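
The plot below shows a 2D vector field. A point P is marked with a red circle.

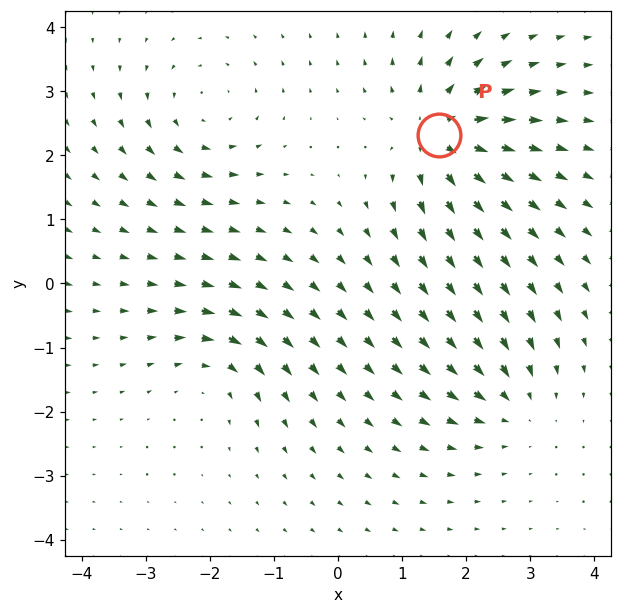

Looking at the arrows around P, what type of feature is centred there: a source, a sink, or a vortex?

At P (1.6, 2.3) the arrows spread outward. Divergence about +5, curl ≈0 — positive divergence with near-zero curl is a source.

source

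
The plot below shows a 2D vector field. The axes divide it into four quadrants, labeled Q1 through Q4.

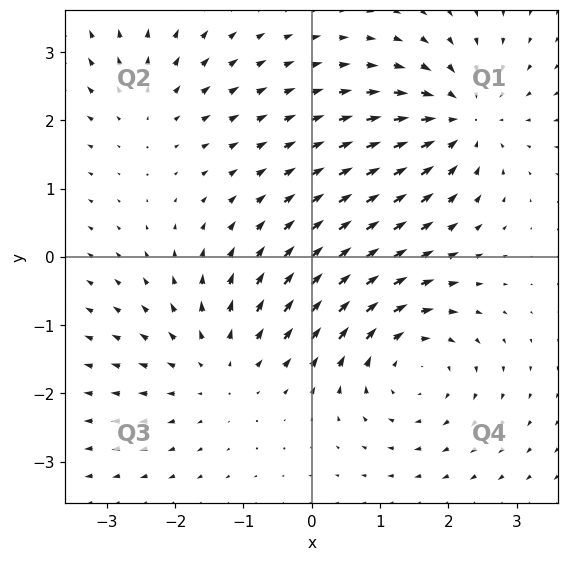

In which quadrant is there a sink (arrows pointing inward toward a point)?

The sink sits at approximately (2.2, 2.0), which lies in quadrant Q1. The divergence there is about -5, negative as expected for a sink.

Q1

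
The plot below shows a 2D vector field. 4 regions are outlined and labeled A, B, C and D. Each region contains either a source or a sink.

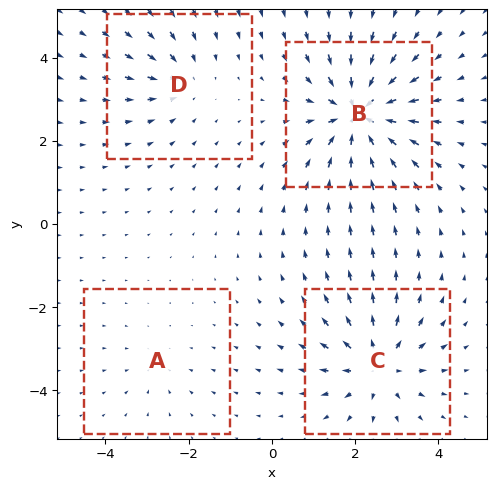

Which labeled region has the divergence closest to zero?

A

Divergence at each region's feature centre — A: about -2, B: about -7, C: about +5, D: about -3. Region A is closest to zero.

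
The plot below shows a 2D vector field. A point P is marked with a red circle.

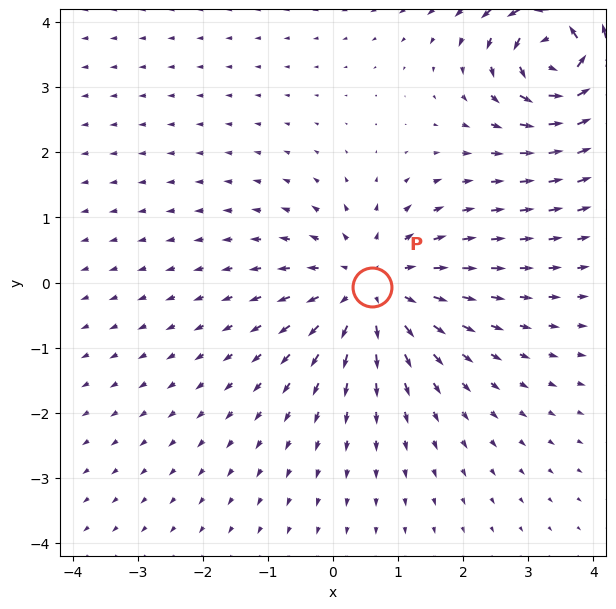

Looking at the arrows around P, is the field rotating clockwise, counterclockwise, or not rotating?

not rotating

Near P at (0.6, -0.1) the arrows show no circulation. The curl there is ≈0.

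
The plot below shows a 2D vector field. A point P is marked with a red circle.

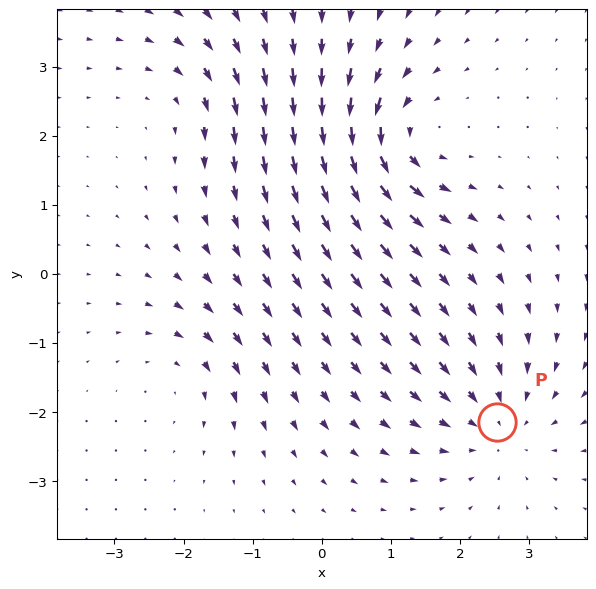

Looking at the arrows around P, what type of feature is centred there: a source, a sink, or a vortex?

At P (2.5, -2.1) the arrows converge inward. Divergence about -4, curl ≈0 — negative divergence with near-zero curl is a sink.

sink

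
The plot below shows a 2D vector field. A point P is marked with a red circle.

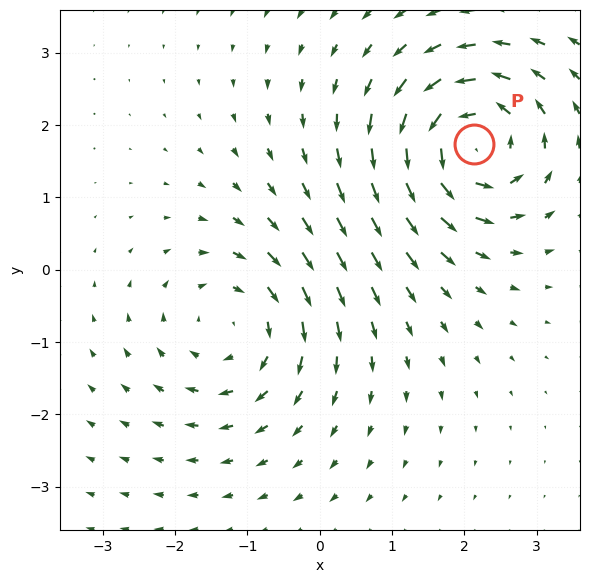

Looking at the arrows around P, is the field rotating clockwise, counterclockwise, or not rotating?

counterclockwise

Near P at (2.1, 1.7) the arrows circulate counterclockwise. The curl (z-component) there is about +5; positive curl means counterclockwise rotation.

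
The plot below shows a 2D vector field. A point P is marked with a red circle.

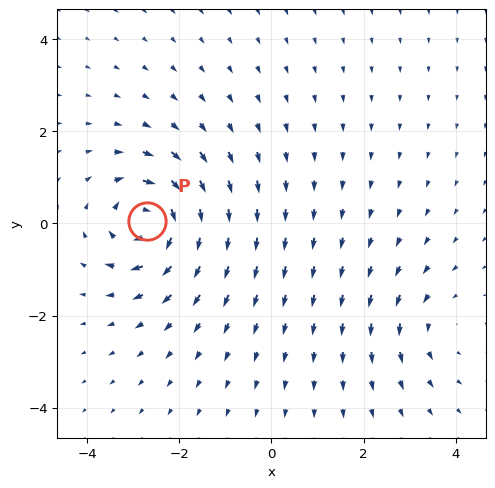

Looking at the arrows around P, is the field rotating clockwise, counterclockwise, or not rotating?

Near P at (-2.7, 0.0) the arrows circulate clockwise. The curl (z-component) there is about -7; negative curl means clockwise rotation.

clockwise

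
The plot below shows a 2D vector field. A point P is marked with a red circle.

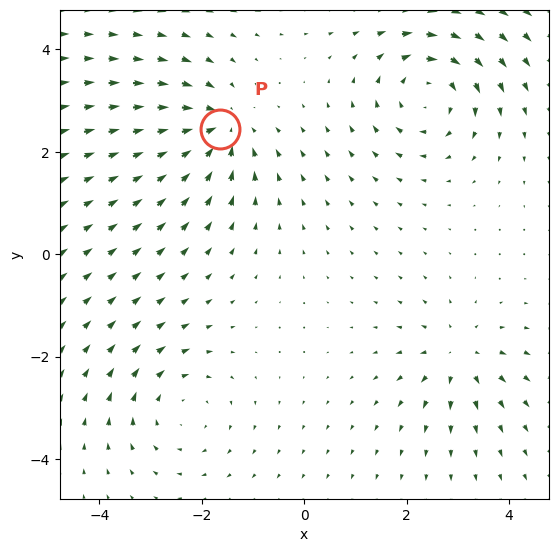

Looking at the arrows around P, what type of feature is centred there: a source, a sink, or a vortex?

At P (-1.6, 2.5) the arrows converge inward. Divergence about -5, curl ≈0 — negative divergence with near-zero curl is a sink.

sink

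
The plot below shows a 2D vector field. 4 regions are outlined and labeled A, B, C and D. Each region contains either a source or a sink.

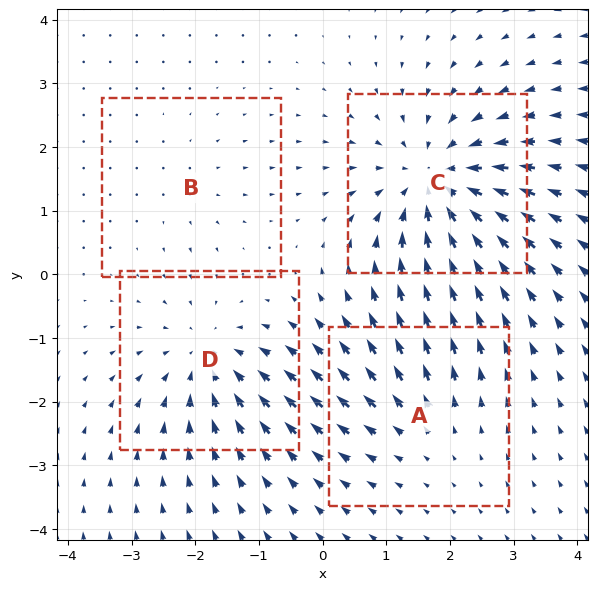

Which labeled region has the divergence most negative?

C

Divergence at each region's feature centre — A: about +3, B: about +2, C: about -6, D: about -4. Region C is most negative.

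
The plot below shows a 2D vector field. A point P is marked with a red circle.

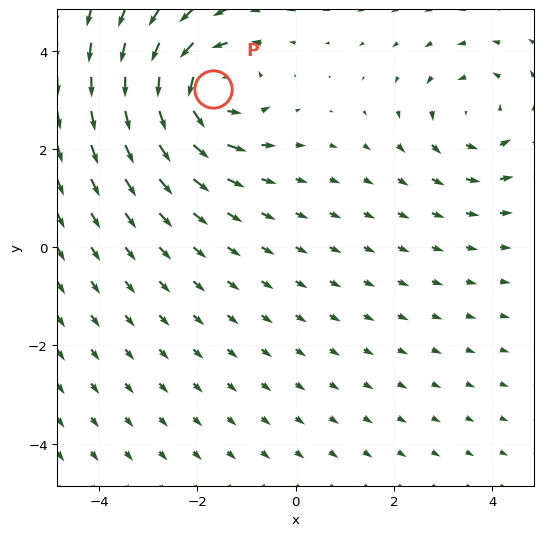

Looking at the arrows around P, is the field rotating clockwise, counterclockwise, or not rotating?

Near P at (-1.7, 3.2) the arrows circulate counterclockwise. The curl (z-component) there is about +4; positive curl means counterclockwise rotation.

counterclockwise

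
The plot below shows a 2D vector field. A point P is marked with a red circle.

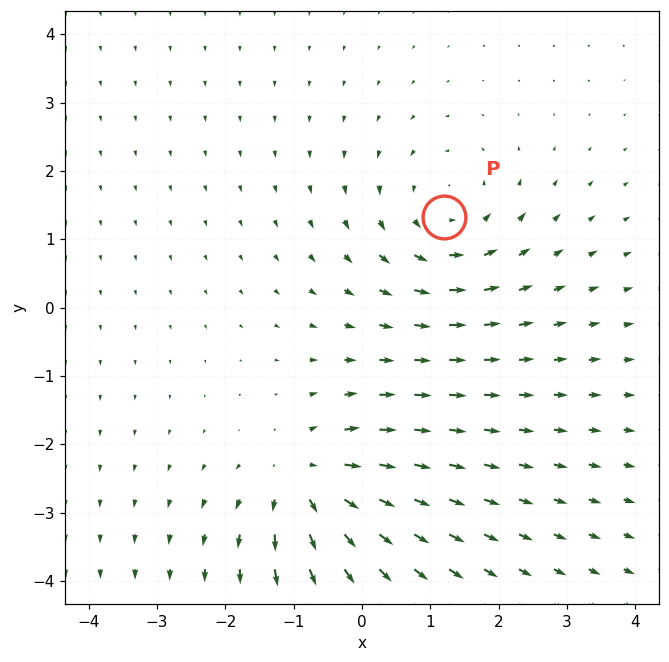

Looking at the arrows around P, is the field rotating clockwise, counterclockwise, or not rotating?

counterclockwise

Near P at (1.2, 1.3) the arrows circulate counterclockwise. The curl (z-component) there is about +4; positive curl means counterclockwise rotation.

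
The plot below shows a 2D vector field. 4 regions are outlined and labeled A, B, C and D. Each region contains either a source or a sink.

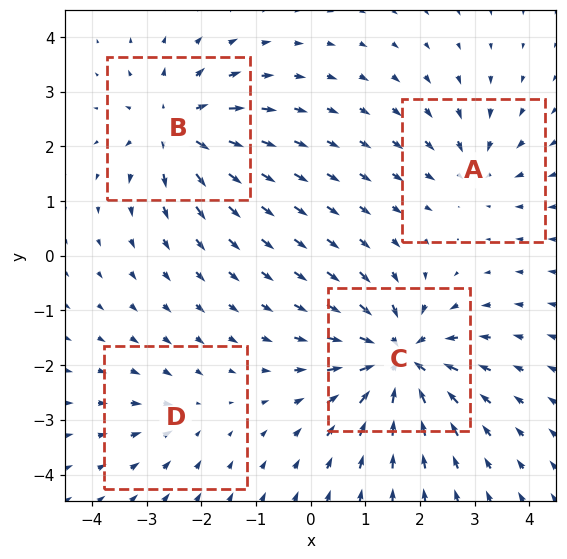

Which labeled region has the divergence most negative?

C

Divergence at each region's feature centre — A: about -4, B: about +6, C: about -8, D: about -3. Region C is most negative.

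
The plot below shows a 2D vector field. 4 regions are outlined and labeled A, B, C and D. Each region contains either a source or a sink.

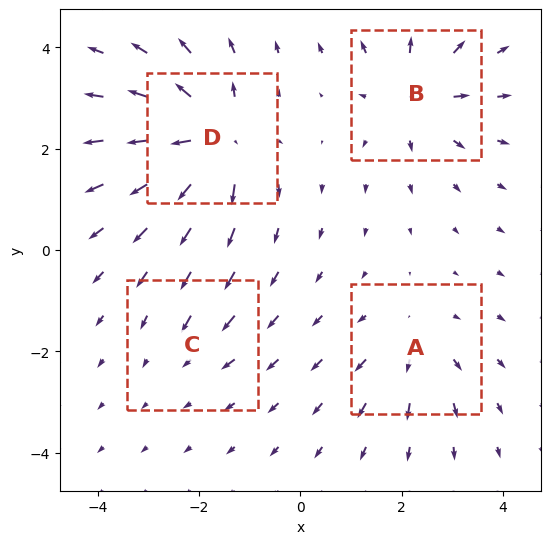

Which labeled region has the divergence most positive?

D

Divergence at each region's feature centre — A: about +4, B: about +5, C: about -2, D: about +8. Region D is most positive.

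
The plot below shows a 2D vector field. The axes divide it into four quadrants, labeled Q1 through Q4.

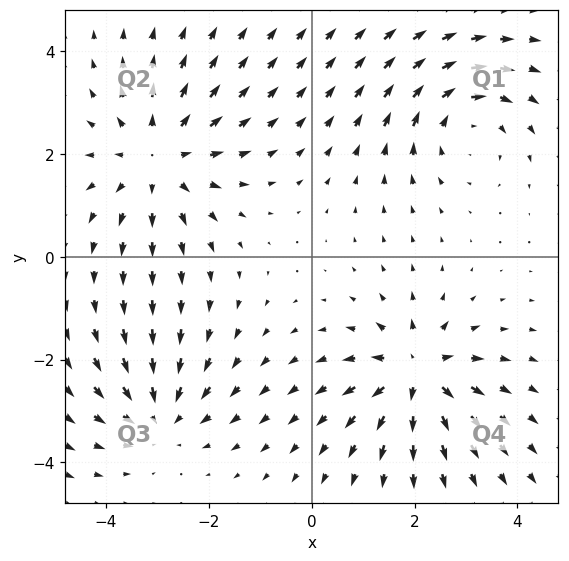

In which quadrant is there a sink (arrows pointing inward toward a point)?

Q3

The sink sits at approximately (-2.9, -3.1), which lies in quadrant Q3. The divergence there is about -3, negative as expected for a sink.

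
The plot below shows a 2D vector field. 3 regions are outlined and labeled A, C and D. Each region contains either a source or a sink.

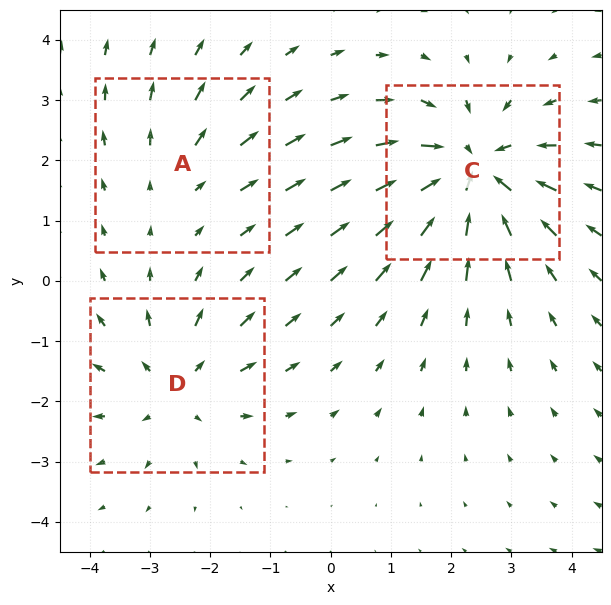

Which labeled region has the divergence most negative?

C

Divergence at each region's feature centre — A: about +2, C: about -5, D: about +3. Region C is most negative.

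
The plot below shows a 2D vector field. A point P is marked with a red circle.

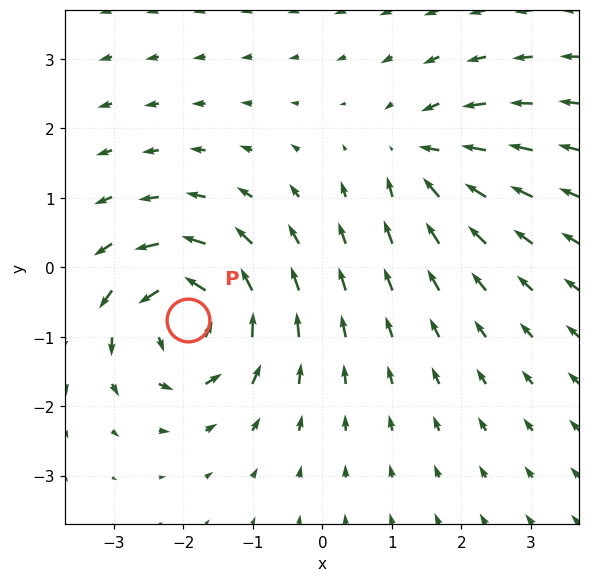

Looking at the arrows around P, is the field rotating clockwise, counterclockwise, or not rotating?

Near P at (-1.9, -0.8) the arrows circulate counterclockwise. The curl (z-component) there is about +7; positive curl means counterclockwise rotation.

counterclockwise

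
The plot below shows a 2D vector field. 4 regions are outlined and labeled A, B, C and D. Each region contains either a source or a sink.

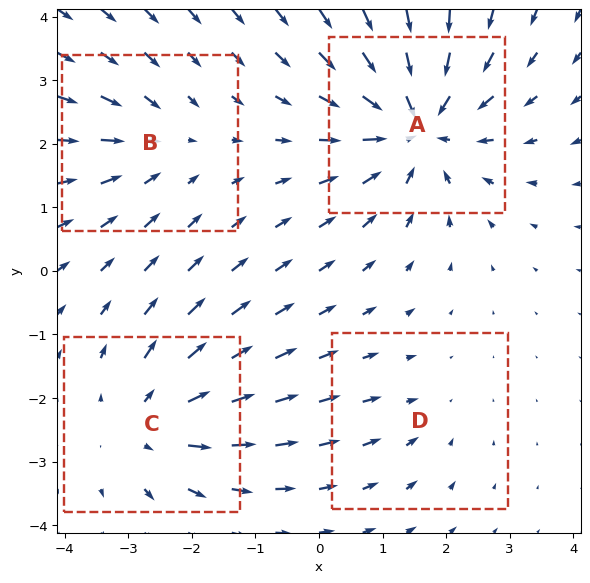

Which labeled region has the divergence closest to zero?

Divergence at each region's feature centre — A: about -6, B: about -3, C: about +4, D: about -2. Region D is closest to zero.

D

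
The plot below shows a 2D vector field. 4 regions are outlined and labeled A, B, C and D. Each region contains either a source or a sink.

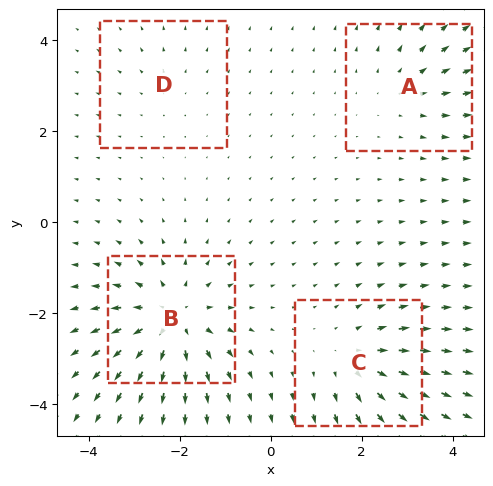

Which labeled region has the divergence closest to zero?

Divergence at each region's feature centre — A: about +3, B: about +7, C: about +5, D: about +2. Region D is closest to zero.

D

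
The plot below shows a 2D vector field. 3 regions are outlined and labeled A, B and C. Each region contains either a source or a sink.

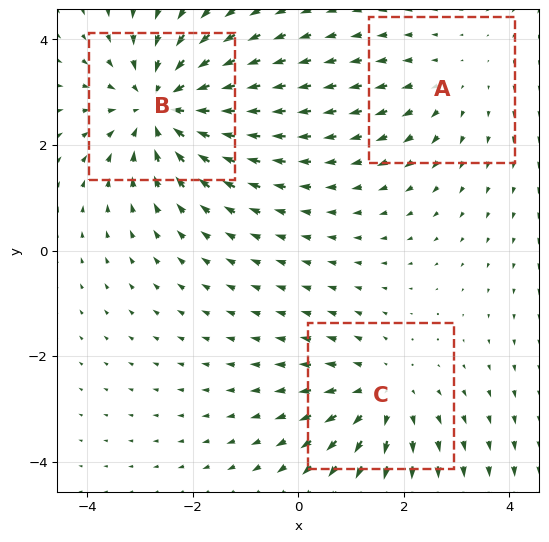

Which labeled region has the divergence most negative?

B

Divergence at each region's feature centre — A: about +2, B: about -4, C: about +3. Region B is most negative.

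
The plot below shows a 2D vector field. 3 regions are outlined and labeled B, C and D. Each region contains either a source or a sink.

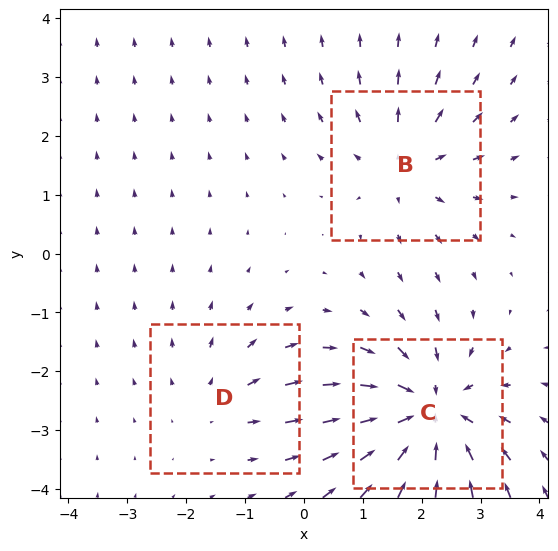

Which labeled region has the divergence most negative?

C

Divergence at each region's feature centre — B: about +3, C: about -5, D: about +2. Region C is most negative.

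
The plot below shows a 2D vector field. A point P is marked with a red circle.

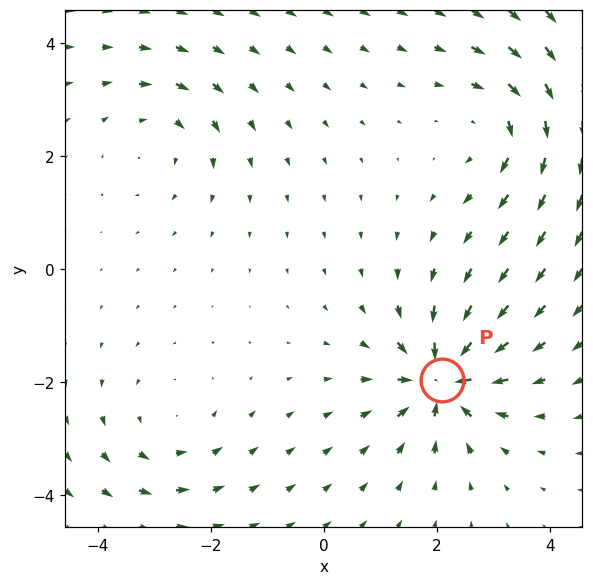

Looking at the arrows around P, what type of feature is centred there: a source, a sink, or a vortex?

sink

At P (2.1, -2.0) the arrows converge inward. Divergence about -7, curl ≈0 — negative divergence with near-zero curl is a sink.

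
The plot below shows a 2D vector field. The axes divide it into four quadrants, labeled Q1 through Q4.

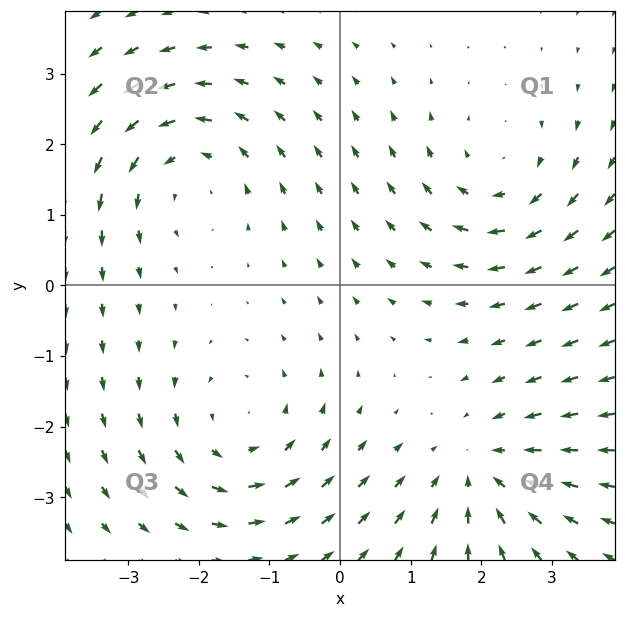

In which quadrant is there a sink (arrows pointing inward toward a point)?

The sink sits at approximately (2.0, -2.6), which lies in quadrant Q4. The divergence there is about -3, negative as expected for a sink.

Q4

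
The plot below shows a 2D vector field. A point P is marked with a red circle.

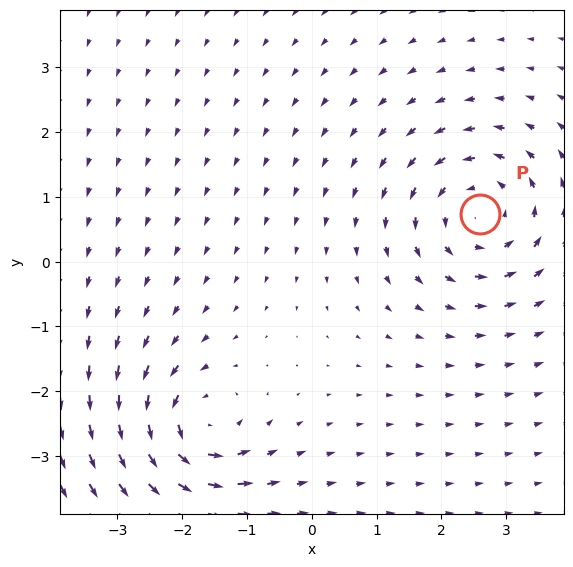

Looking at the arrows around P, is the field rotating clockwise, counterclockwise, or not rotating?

counterclockwise

Near P at (2.6, 0.7) the arrows circulate counterclockwise. The curl (z-component) there is about +4; positive curl means counterclockwise rotation.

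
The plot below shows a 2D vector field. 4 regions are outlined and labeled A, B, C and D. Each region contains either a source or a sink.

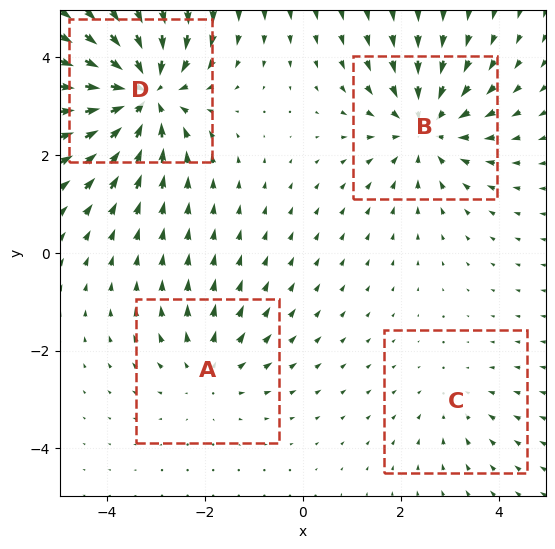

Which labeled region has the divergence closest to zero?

C

Divergence at each region's feature centre — A: about +3, B: about -4, C: about -2, D: about -7. Region C is closest to zero.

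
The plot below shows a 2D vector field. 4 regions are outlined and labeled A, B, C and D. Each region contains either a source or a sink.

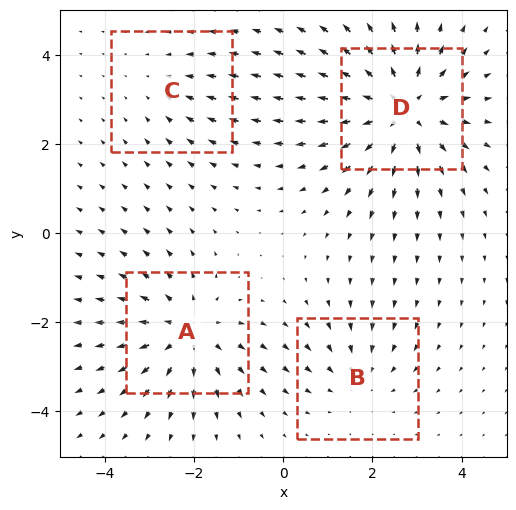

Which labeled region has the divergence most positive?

D

Divergence at each region's feature centre — A: about +4, B: about -3, C: about -2, D: about +6. Region D is most positive.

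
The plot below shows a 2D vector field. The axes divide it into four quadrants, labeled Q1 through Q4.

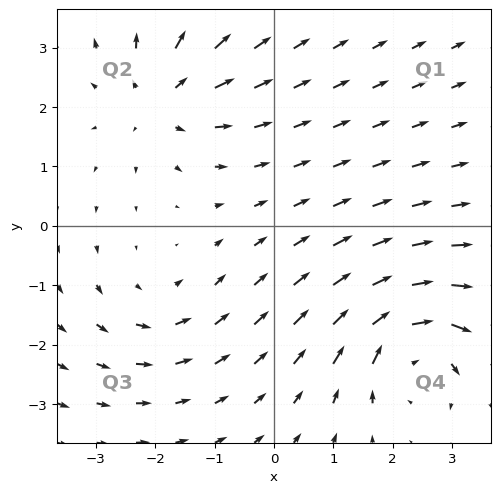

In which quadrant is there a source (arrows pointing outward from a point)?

The source sits at approximately (-1.9, 2.1), which lies in quadrant Q2. The divergence there is about +5, positive as expected for a source.

Q2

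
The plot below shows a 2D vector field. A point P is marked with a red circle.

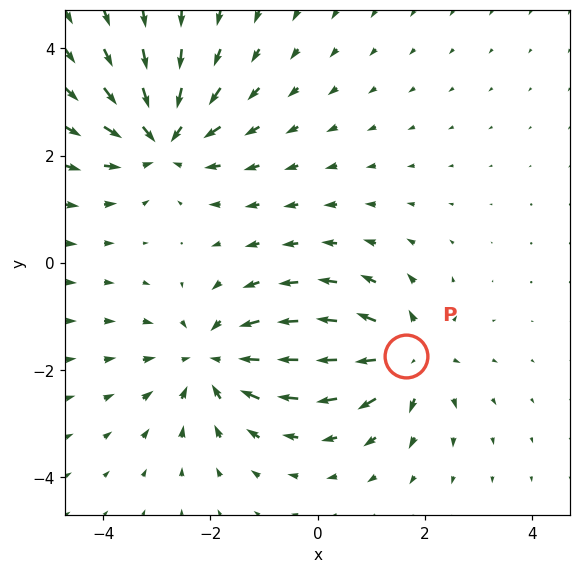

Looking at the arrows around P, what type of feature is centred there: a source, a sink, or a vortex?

At P (1.7, -1.7) the arrows spread outward. Divergence about +5, curl ≈0 — positive divergence with near-zero curl is a source.

source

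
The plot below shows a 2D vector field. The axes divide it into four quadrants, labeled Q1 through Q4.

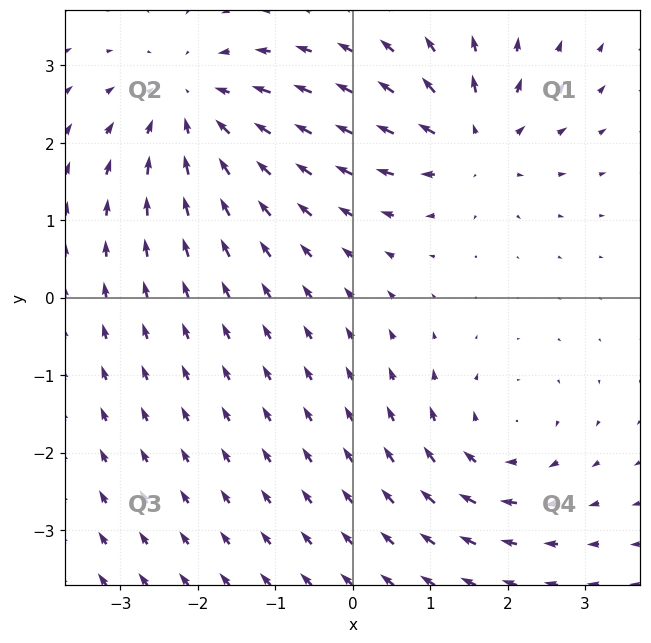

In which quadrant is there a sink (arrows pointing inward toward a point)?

The sink sits at approximately (-2.0, 2.5), which lies in quadrant Q2. The divergence there is about -4, negative as expected for a sink.

Q2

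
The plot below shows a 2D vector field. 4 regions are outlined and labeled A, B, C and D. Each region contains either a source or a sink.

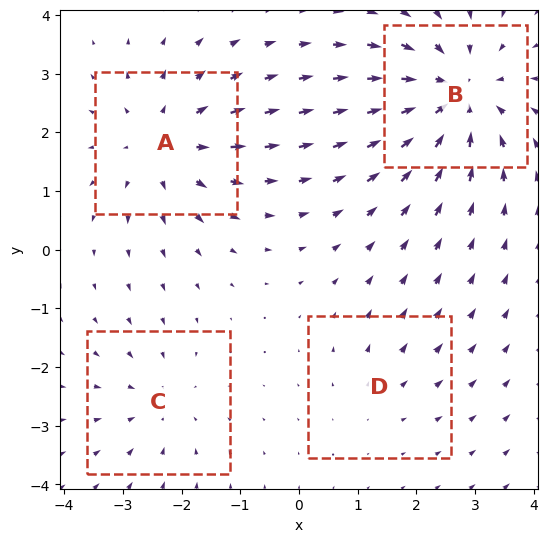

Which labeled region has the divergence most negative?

Divergence at each region's feature centre — A: about +5, B: about -6, C: about -3, D: about +2. Region B is most negative.

B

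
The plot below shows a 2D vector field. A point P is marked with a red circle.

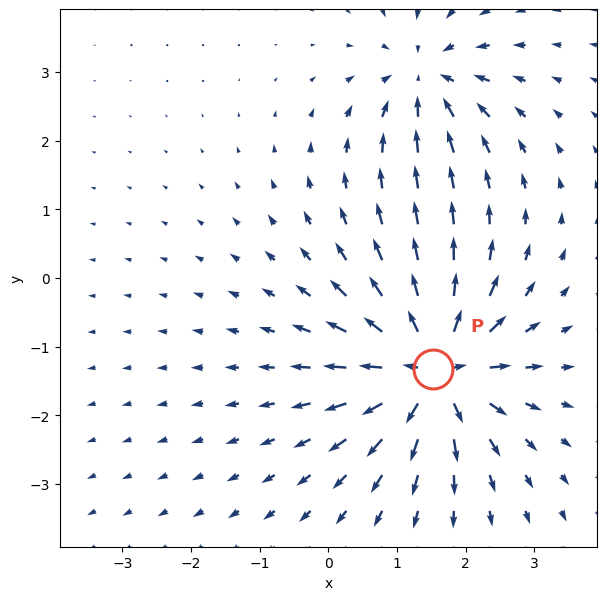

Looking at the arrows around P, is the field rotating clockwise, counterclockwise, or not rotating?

not rotating

Near P at (1.5, -1.3) the arrows show no circulation. The curl there is ≈0.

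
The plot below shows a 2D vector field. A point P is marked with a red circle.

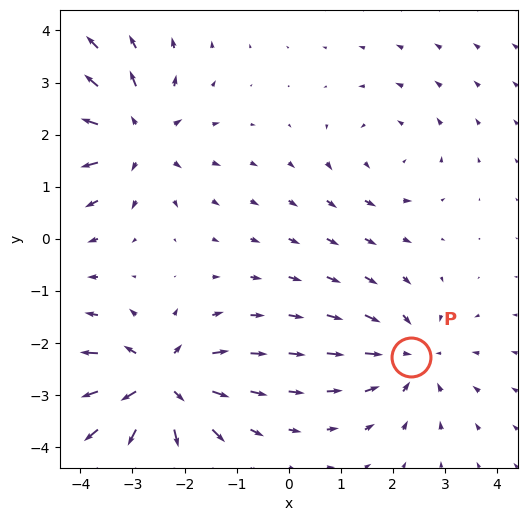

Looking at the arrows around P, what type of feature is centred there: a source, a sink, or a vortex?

sink

At P (2.3, -2.3) the arrows converge inward. Divergence about -4, curl ≈0 — negative divergence with near-zero curl is a sink.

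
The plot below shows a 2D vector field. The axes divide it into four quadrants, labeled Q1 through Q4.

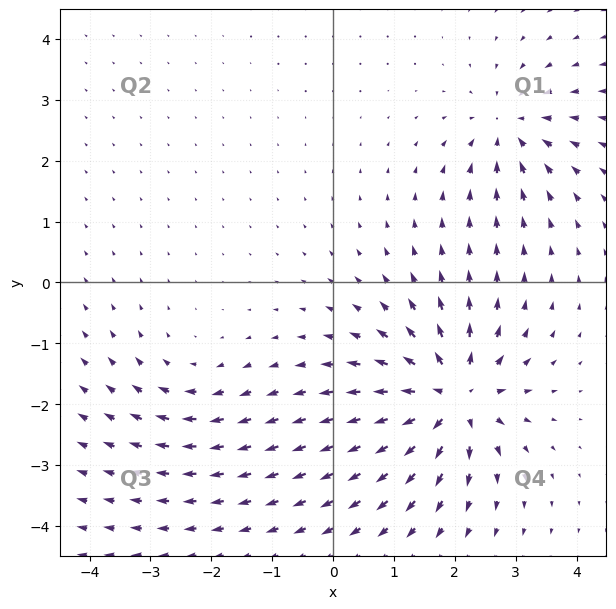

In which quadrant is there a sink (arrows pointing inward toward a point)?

Q1

The sink sits at approximately (2.9, 2.5), which lies in quadrant Q1. The divergence there is about -4, negative as expected for a sink.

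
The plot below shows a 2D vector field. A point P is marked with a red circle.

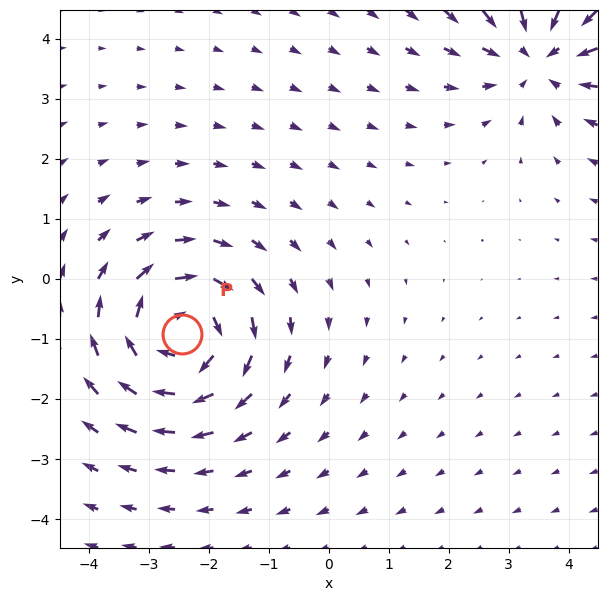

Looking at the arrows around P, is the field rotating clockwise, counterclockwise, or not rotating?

clockwise

Near P at (-2.4, -0.9) the arrows circulate clockwise. The curl (z-component) there is about -4; negative curl means clockwise rotation.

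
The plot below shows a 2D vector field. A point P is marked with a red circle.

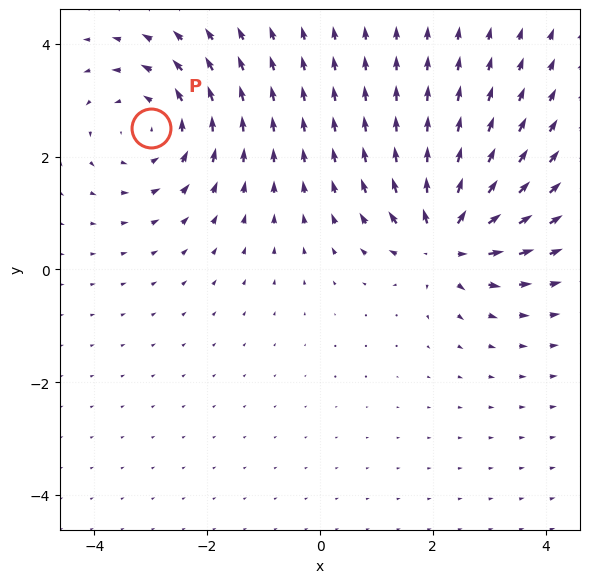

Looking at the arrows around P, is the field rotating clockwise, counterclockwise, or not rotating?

Near P at (-3.0, 2.5) the arrows circulate counterclockwise. The curl (z-component) there is about +4; positive curl means counterclockwise rotation.

counterclockwise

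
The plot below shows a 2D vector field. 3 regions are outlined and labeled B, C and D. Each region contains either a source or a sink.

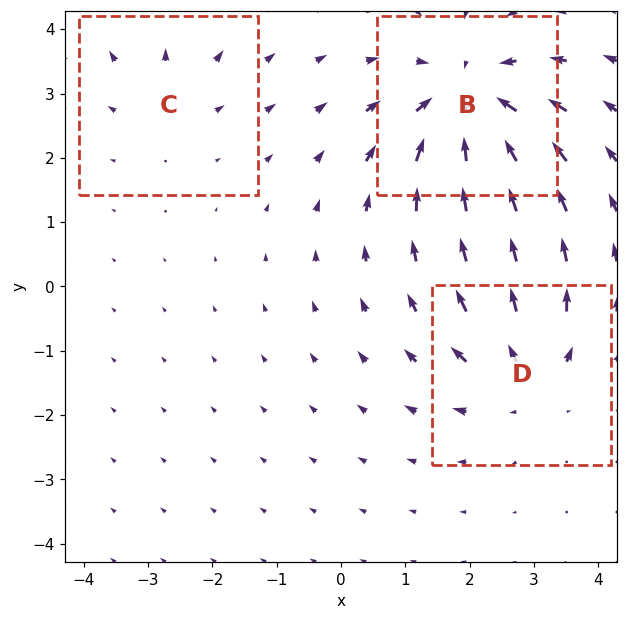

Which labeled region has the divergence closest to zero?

Divergence at each region's feature centre — B: about -5, C: about +2, D: about +3. Region C is closest to zero.

C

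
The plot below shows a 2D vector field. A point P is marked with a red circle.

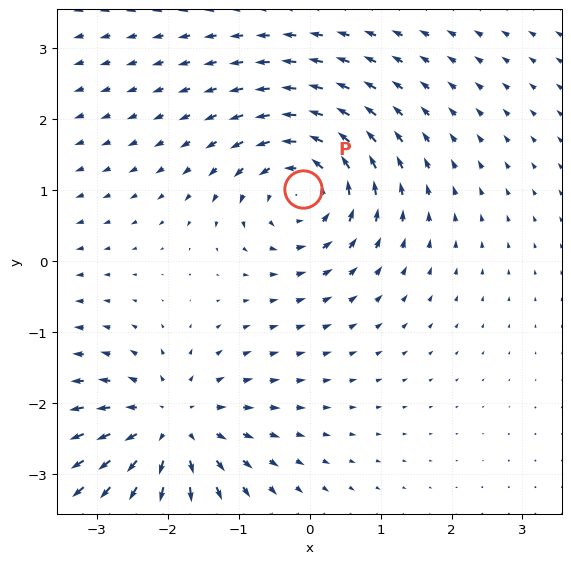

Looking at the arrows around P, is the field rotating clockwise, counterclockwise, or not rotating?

Near P at (-0.1, 1.0) the arrows circulate counterclockwise. The curl (z-component) there is about +5; positive curl means counterclockwise rotation.

counterclockwise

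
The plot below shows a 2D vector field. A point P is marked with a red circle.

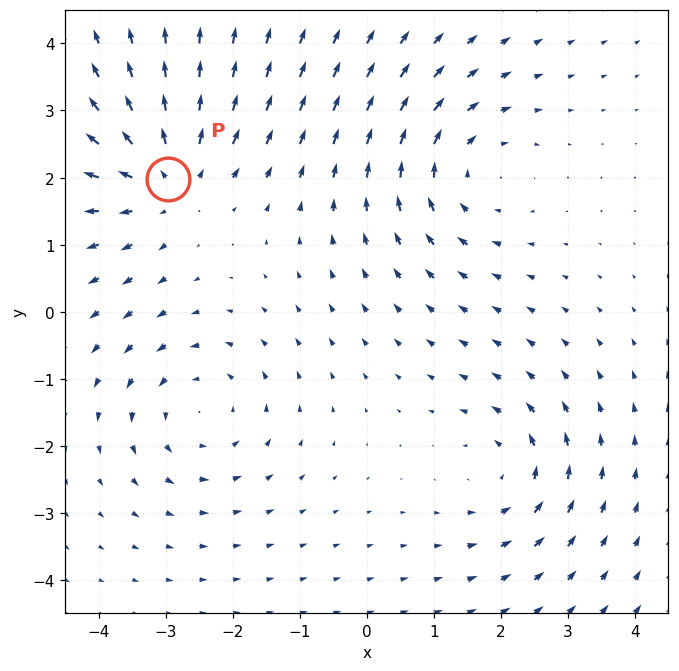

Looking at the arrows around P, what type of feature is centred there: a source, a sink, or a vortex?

At P (-3.0, 2.0) the arrows spread outward. Divergence about +4, curl ≈0 — positive divergence with near-zero curl is a source.

source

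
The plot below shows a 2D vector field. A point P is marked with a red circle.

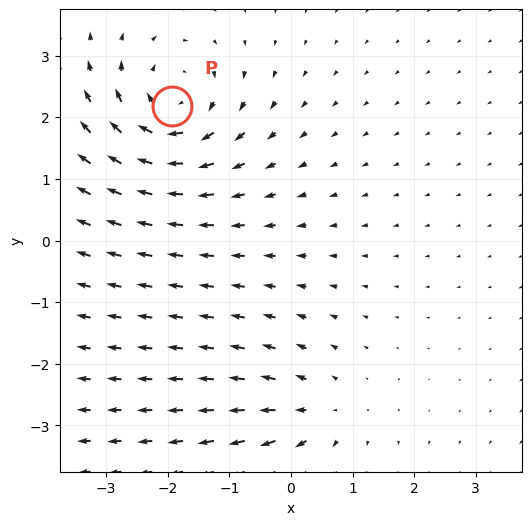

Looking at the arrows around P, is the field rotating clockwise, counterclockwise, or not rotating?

Near P at (-1.9, 2.2) the arrows circulate clockwise. The curl (z-component) there is about -6; negative curl means clockwise rotation.

clockwise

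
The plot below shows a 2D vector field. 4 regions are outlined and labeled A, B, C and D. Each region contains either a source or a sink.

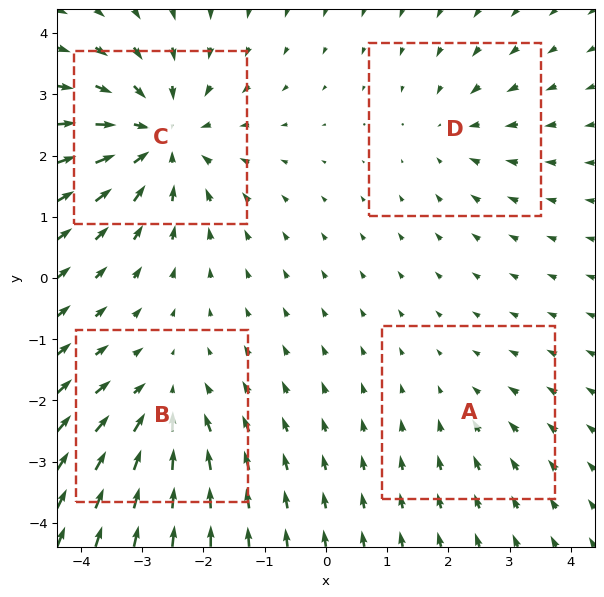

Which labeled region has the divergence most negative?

C

Divergence at each region's feature centre — A: about -2, B: about -4, C: about -7, D: about -3. Region C is most negative.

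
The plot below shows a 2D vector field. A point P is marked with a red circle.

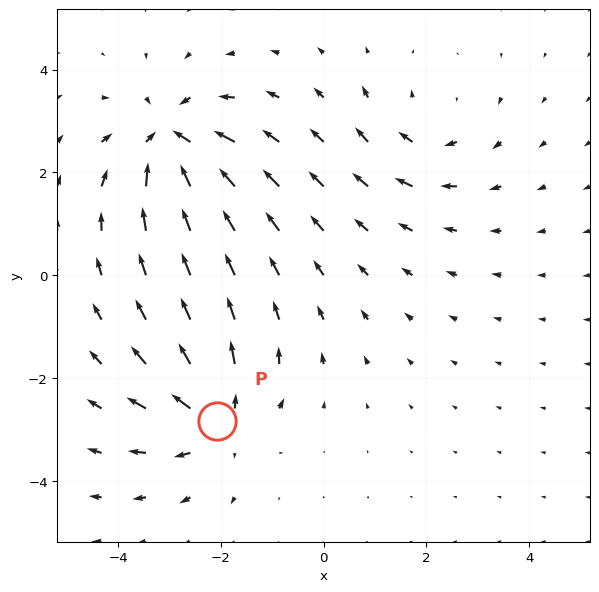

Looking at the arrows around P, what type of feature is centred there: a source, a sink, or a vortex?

source

At P (-2.1, -2.8) the arrows spread outward. Divergence about +4, curl ≈0 — positive divergence with near-zero curl is a source.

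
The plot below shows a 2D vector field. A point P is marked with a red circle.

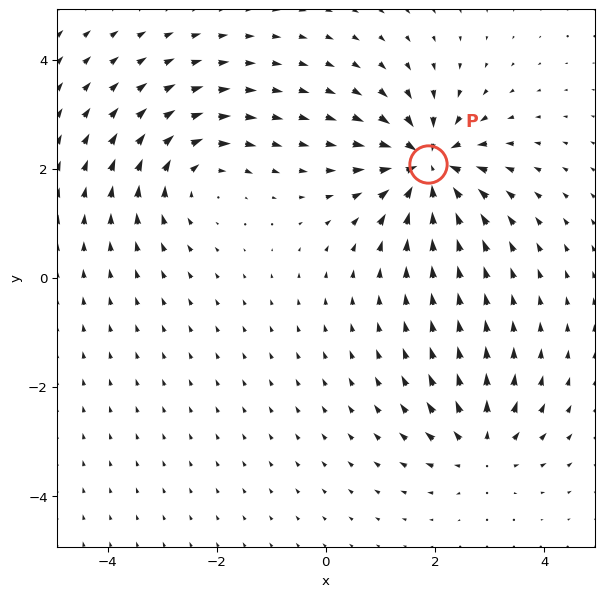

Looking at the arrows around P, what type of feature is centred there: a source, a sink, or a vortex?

At P (1.9, 2.1) the arrows converge inward. Divergence about -6, curl ≈0 — negative divergence with near-zero curl is a sink.

sink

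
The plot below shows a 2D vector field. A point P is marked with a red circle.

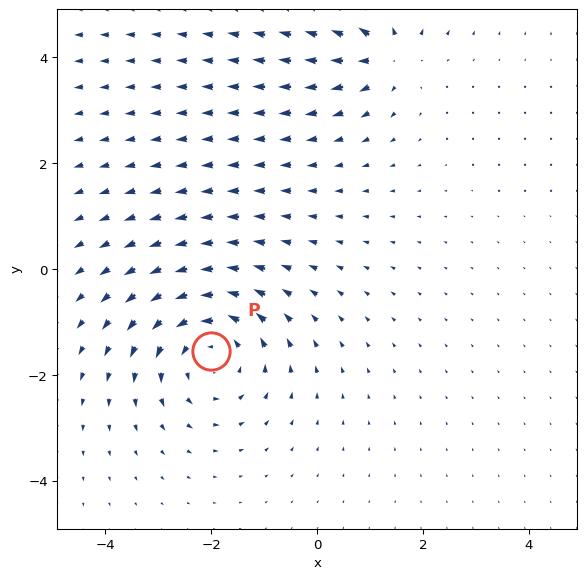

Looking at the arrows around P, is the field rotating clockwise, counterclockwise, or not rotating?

counterclockwise

Near P at (-2.0, -1.6) the arrows circulate counterclockwise. The curl (z-component) there is about +4; positive curl means counterclockwise rotation.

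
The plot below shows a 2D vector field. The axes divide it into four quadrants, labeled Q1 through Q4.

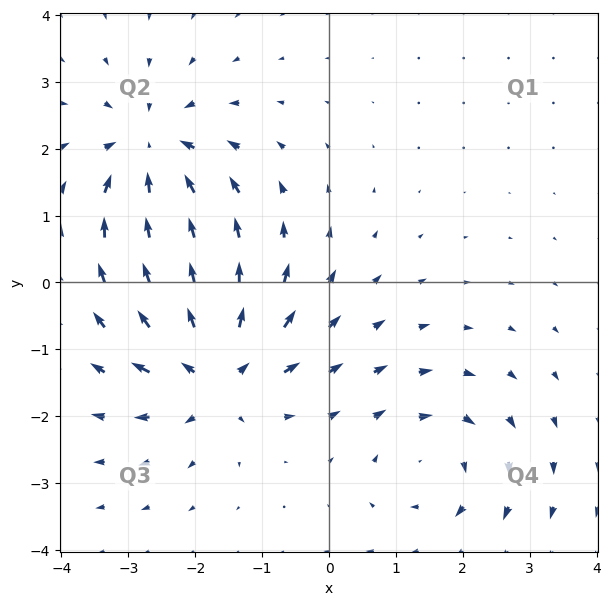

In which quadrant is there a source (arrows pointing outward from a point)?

The source sits at approximately (-1.7, -1.3), which lies in quadrant Q3. The divergence there is about +6, positive as expected for a source.

Q3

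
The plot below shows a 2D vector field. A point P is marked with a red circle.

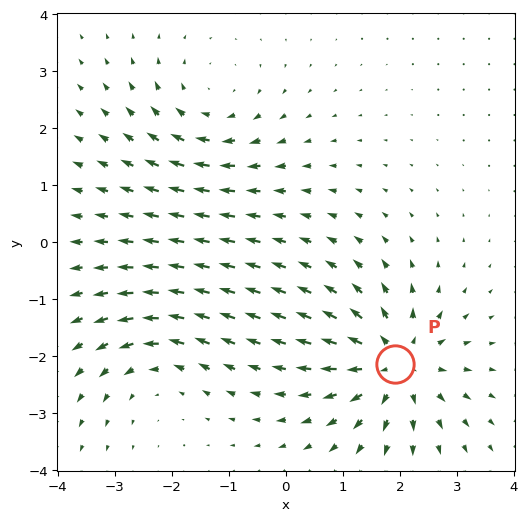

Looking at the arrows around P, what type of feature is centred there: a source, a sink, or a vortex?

At P (1.9, -2.1) the arrows spread outward. Divergence about +6, curl ≈0 — positive divergence with near-zero curl is a source.

source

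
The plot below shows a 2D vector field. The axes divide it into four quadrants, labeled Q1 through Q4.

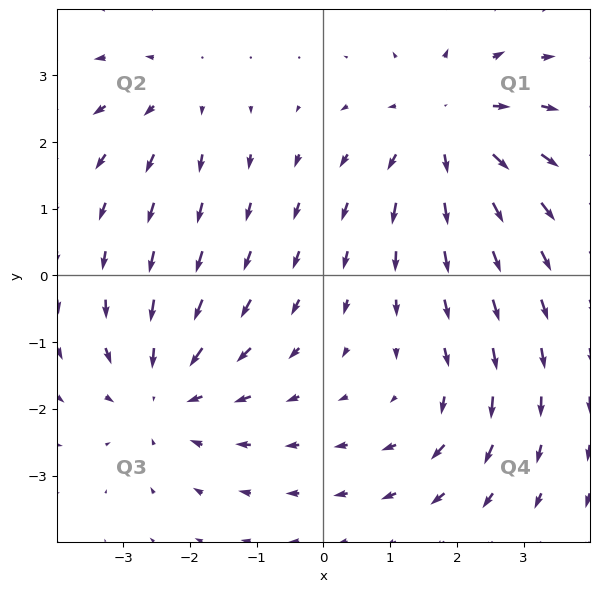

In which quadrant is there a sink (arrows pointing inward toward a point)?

Q3

The sink sits at approximately (-2.4, -1.7), which lies in quadrant Q3. The divergence there is about -4, negative as expected for a sink.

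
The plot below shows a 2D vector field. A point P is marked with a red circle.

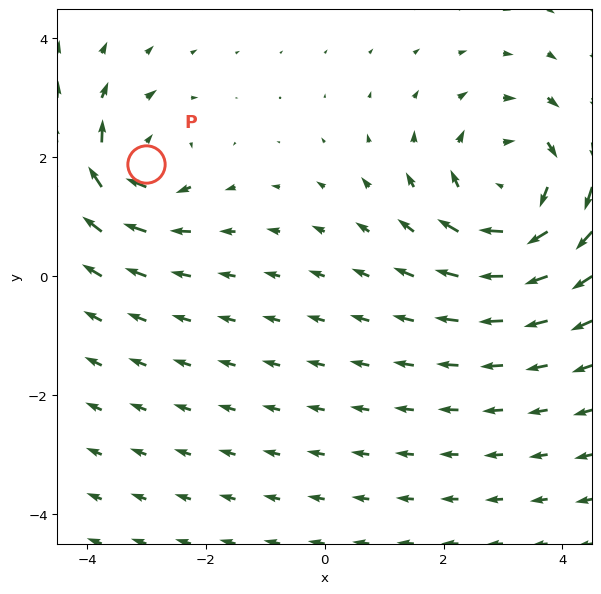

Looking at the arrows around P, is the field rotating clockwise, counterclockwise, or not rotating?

clockwise

Near P at (-3.0, 1.9) the arrows circulate clockwise. The curl (z-component) there is about -4; negative curl means clockwise rotation.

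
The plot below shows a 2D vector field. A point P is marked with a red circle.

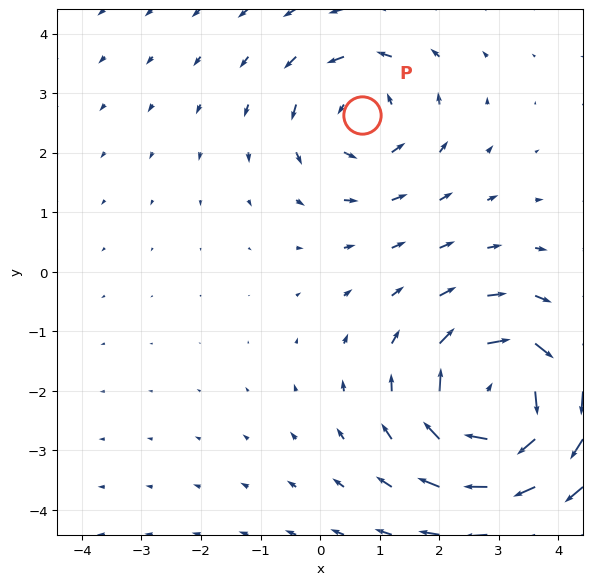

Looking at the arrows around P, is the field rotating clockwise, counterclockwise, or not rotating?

counterclockwise

Near P at (0.7, 2.6) the arrows circulate counterclockwise. The curl (z-component) there is about +3; positive curl means counterclockwise rotation.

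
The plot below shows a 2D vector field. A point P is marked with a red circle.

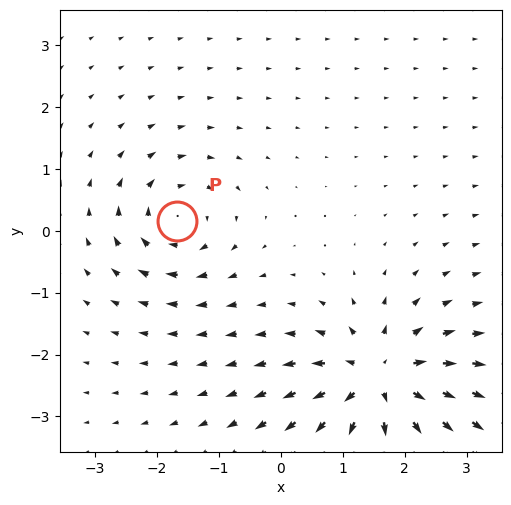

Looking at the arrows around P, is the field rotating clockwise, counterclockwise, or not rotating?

Near P at (-1.7, 0.1) the arrows circulate clockwise. The curl (z-component) there is about -4; negative curl means clockwise rotation.

clockwise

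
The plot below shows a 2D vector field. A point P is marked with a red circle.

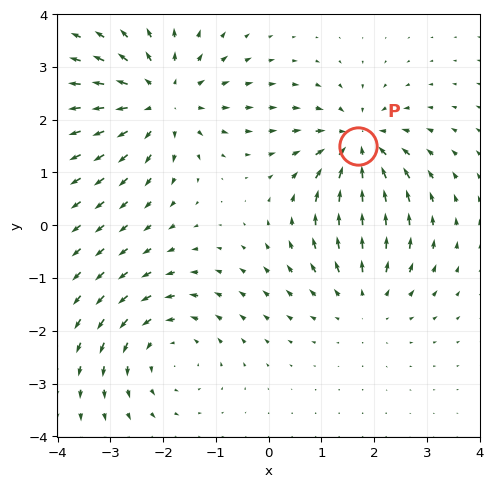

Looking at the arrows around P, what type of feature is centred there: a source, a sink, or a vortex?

At P (1.7, 1.5) the arrows converge inward. Divergence about -5, curl ≈0 — negative divergence with near-zero curl is a sink.

sink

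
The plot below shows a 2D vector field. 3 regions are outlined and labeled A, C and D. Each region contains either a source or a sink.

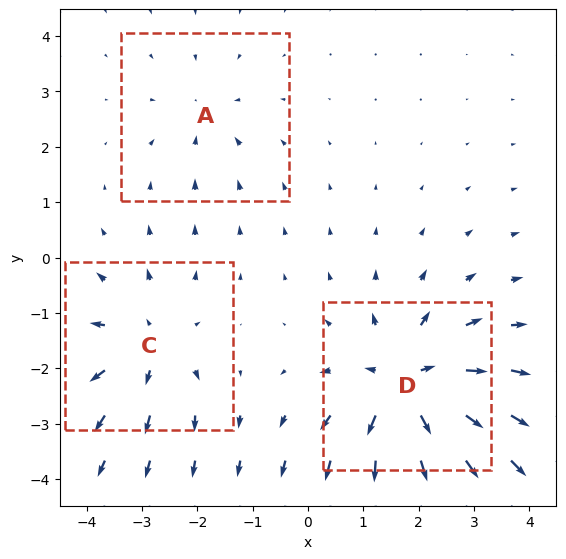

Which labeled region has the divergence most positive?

Divergence at each region's feature centre — A: about -2, C: about +3, D: about +5. Region D is most positive.

D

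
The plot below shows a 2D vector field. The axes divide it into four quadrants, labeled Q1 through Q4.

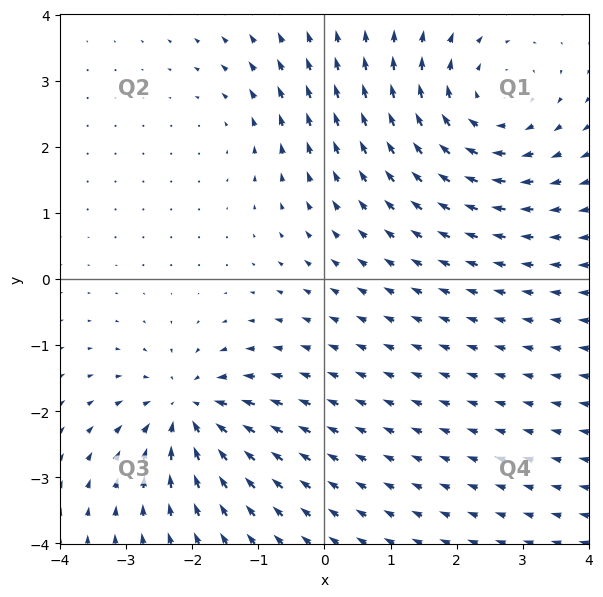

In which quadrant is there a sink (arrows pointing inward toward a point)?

Q3

The sink sits at approximately (-2.1, -2.0), which lies in quadrant Q3. The divergence there is about -5, negative as expected for a sink.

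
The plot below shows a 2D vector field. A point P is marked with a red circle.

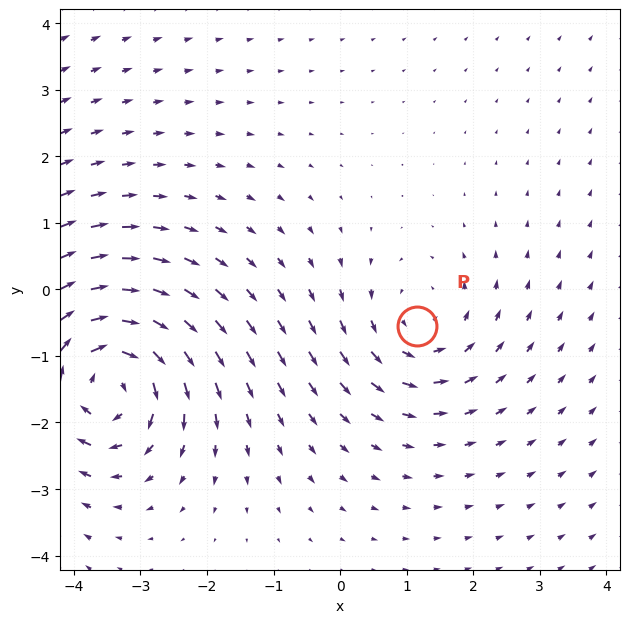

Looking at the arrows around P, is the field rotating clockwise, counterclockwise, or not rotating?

counterclockwise

Near P at (1.2, -0.6) the arrows circulate counterclockwise. The curl (z-component) there is about +3; positive curl means counterclockwise rotation.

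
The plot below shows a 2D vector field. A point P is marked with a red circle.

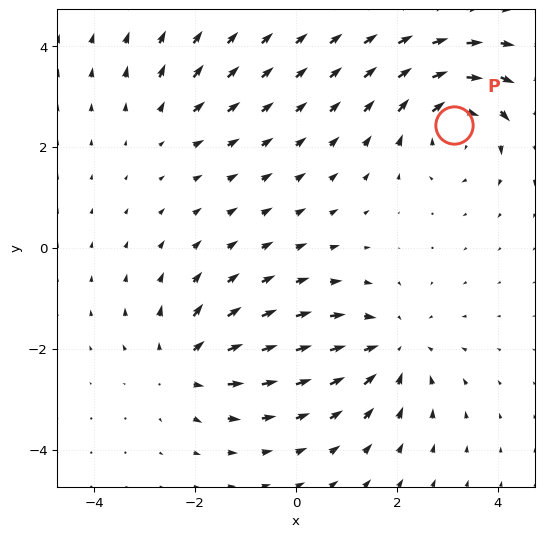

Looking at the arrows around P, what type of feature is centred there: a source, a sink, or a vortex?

vortex

At P (3.1, 2.4) the arrows circulate clockwise. Divergence ≈0, curl about -6 — near-zero divergence with nonzero curl is a vortex.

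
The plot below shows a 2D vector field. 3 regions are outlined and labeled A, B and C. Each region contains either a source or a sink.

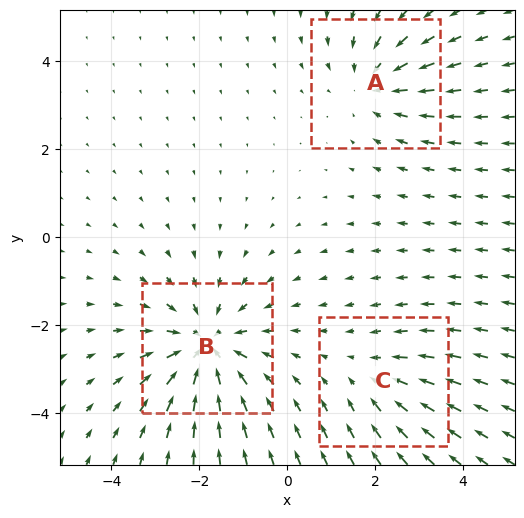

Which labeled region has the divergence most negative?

B

Divergence at each region's feature centre — A: about -3, B: about -4, C: about -2. Region B is most negative.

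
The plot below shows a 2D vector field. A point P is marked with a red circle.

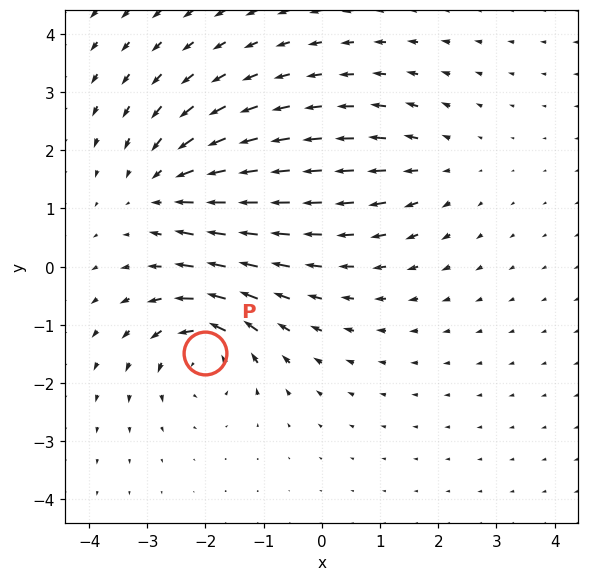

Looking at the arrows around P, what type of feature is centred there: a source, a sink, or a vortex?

At P (-2.0, -1.5) the arrows circulate counterclockwise. Divergence ≈0, curl about +6 — near-zero divergence with nonzero curl is a vortex.

vortex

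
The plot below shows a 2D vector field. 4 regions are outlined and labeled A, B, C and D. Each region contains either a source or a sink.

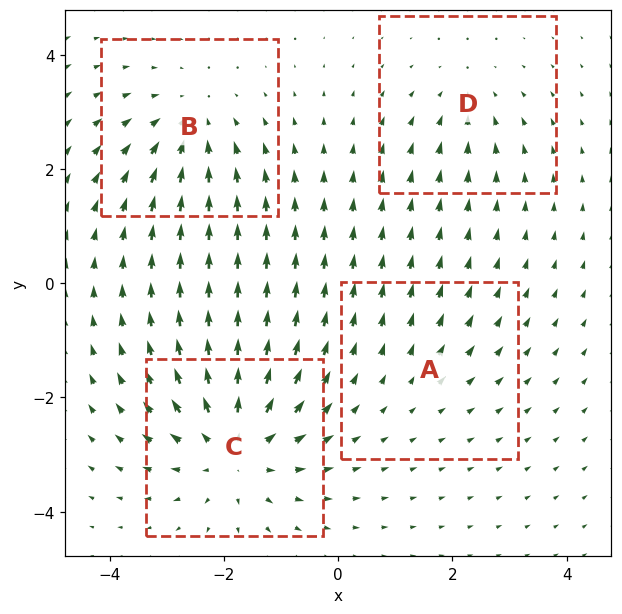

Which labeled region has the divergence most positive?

Divergence at each region's feature centre — A: about +2, B: about -4, C: about +6, D: about -3. Region C is most positive.

C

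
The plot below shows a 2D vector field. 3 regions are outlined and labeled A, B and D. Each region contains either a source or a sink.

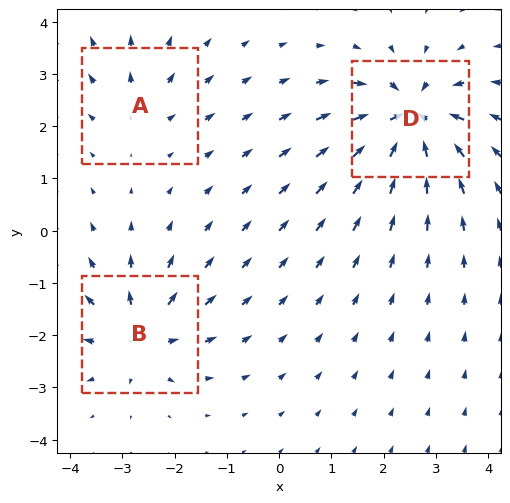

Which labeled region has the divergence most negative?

Divergence at each region's feature centre — A: about +2, B: about +4, D: about -6. Region D is most negative.

D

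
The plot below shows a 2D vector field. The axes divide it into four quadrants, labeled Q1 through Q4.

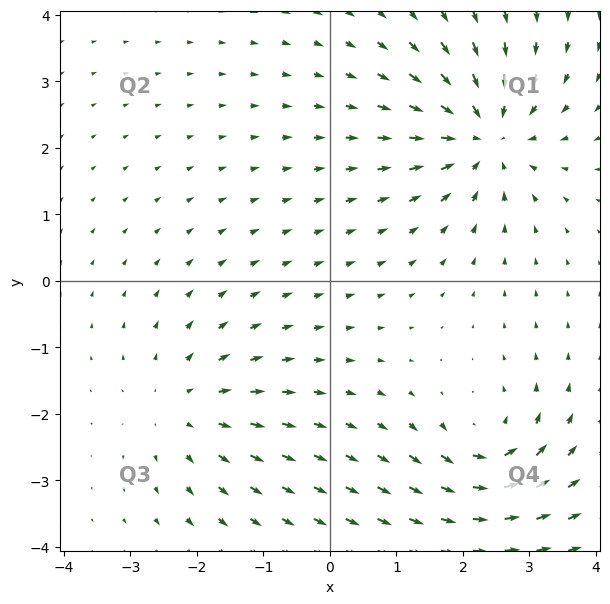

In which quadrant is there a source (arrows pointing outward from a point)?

The source sits at approximately (-2.2, -1.9), which lies in quadrant Q3. The divergence there is about +2, positive as expected for a source.

Q3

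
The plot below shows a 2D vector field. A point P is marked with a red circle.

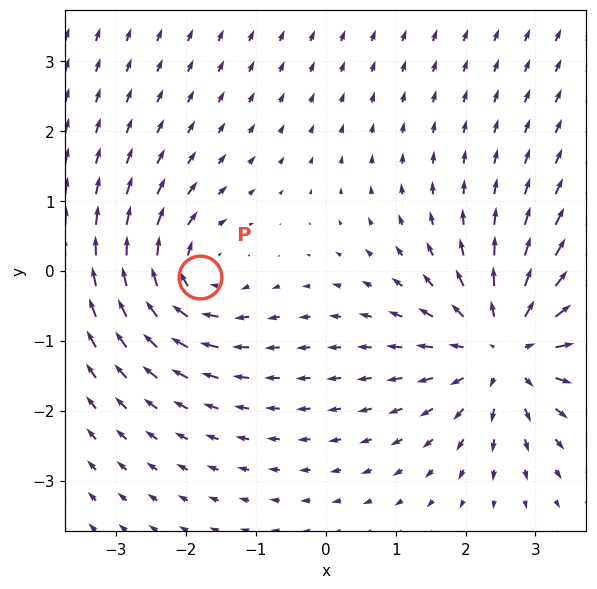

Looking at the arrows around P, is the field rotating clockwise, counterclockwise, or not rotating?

Near P at (-1.8, -0.1) the arrows circulate clockwise. The curl (z-component) there is about -4; negative curl means clockwise rotation.

clockwise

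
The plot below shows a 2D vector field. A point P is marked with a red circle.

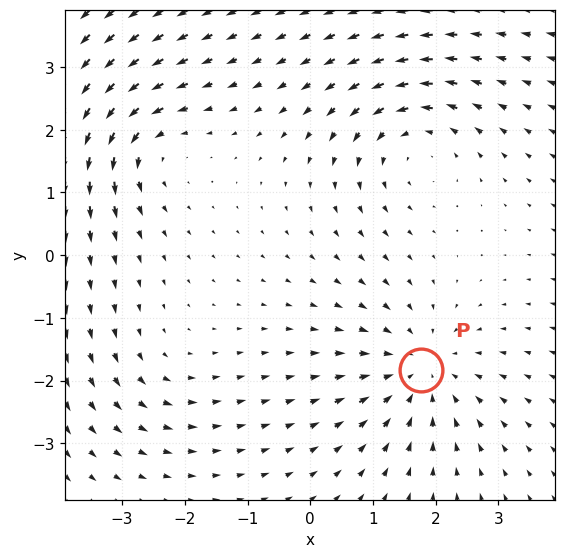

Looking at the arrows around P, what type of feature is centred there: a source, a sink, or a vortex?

sink

At P (1.8, -1.8) the arrows converge inward. Divergence about -4, curl ≈0 — negative divergence with near-zero curl is a sink.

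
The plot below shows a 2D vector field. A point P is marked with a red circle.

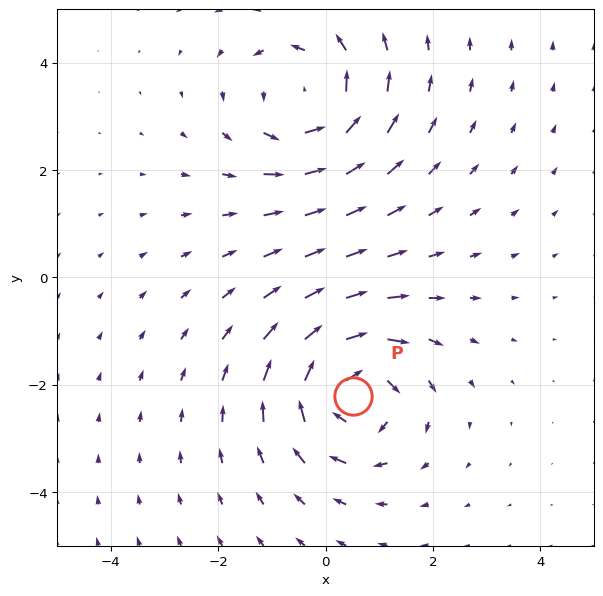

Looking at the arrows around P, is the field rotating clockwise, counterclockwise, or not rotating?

Near P at (0.5, -2.2) the arrows circulate clockwise. The curl (z-component) there is about -5; negative curl means clockwise rotation.

clockwise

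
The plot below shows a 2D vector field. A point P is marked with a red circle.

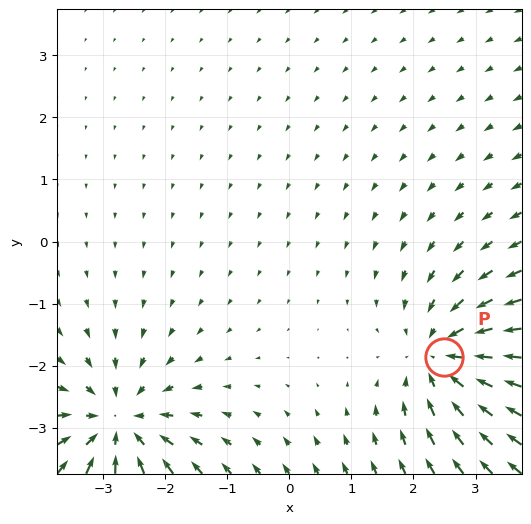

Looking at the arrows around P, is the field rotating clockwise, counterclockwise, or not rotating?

not rotating

Near P at (2.5, -1.9) the arrows show no circulation. The curl there is ≈0.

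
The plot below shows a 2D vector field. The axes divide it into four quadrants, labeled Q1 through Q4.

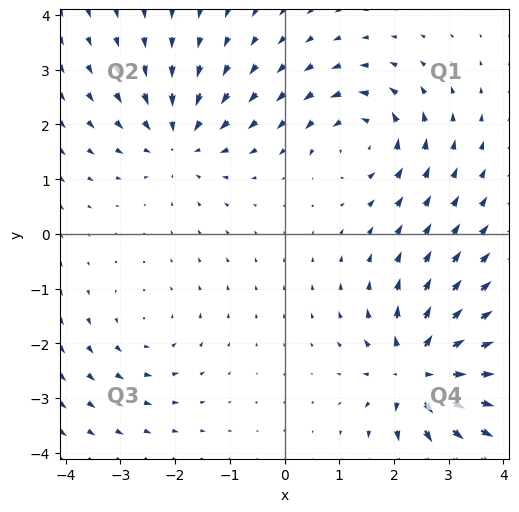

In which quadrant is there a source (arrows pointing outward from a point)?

The source sits at approximately (2.5, -2.5), which lies in quadrant Q4. The divergence there is about +7, positive as expected for a source.

Q4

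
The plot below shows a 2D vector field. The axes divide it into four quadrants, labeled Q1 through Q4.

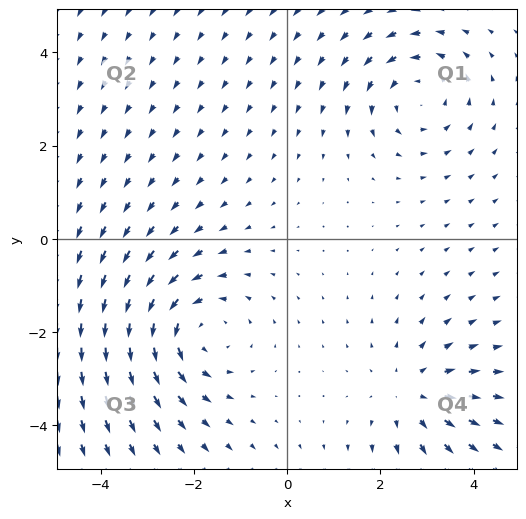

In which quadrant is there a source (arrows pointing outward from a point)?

The source sits at approximately (2.7, -3.3), which lies in quadrant Q4. The divergence there is about +3, positive as expected for a source.

Q4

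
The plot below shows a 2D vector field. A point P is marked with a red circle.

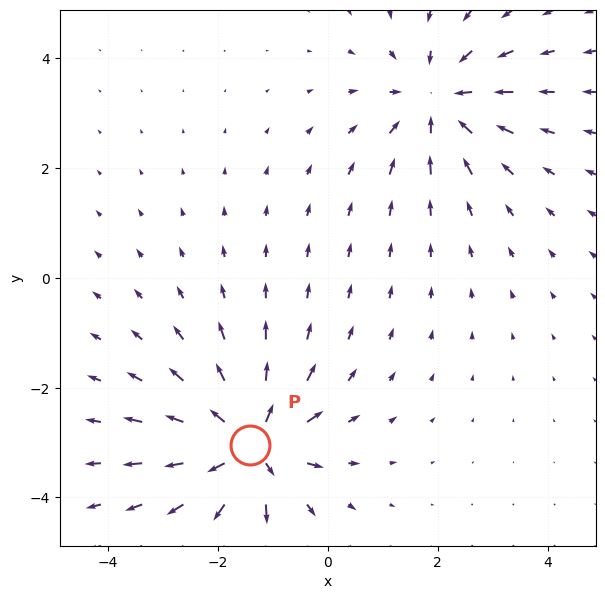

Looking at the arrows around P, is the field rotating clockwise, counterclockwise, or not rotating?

Near P at (-1.4, -3.0) the arrows show no circulation. The curl there is ≈0.

not rotating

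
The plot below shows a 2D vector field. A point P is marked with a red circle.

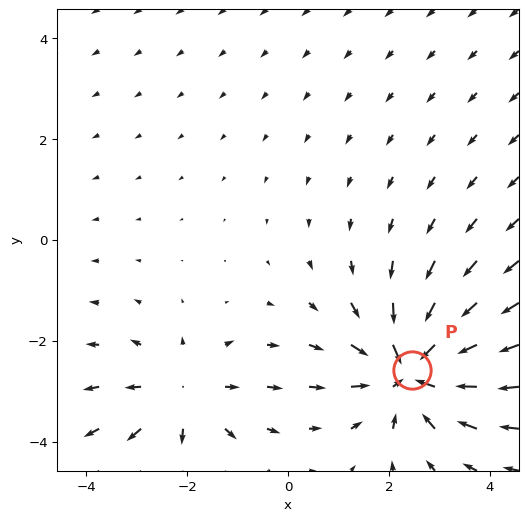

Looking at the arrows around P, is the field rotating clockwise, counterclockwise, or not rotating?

not rotating

Near P at (2.5, -2.6) the arrows show no circulation. The curl there is ≈0.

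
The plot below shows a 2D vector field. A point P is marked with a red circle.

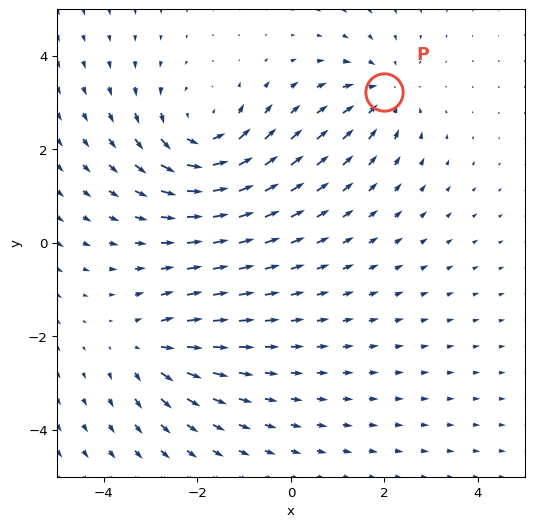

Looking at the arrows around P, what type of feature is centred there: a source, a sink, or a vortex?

At P (2.0, 3.2) the arrows converge inward. Divergence about -3, curl ≈0 — negative divergence with near-zero curl is a sink.

sink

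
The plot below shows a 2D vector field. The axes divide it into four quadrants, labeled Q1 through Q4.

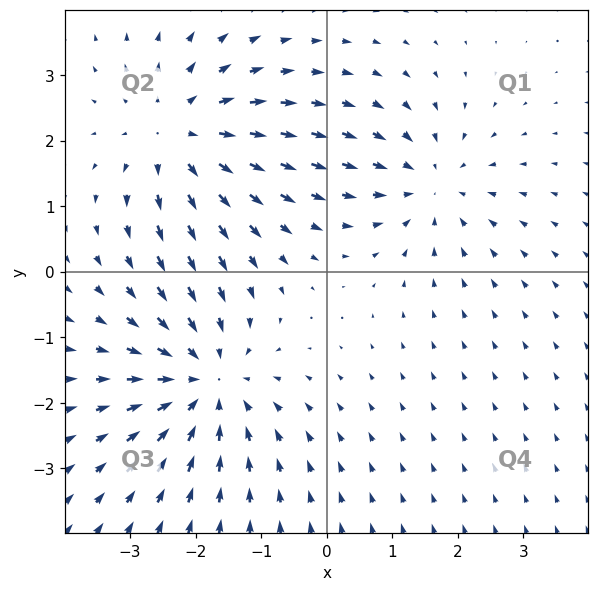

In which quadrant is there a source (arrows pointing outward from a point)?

The source sits at approximately (-2.3, 2.1), which lies in quadrant Q2. The divergence there is about +3, positive as expected for a source.

Q2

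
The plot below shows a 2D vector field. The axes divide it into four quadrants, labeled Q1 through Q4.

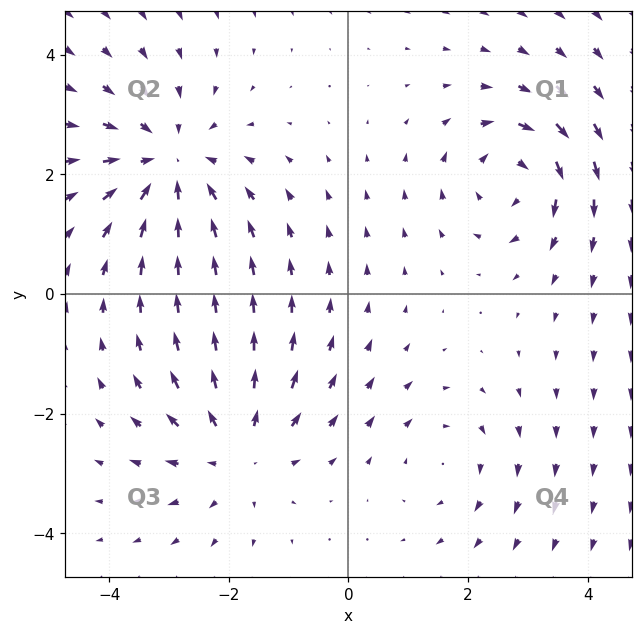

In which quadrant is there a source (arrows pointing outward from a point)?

Q3

The source sits at approximately (-1.9, -2.6), which lies in quadrant Q3. The divergence there is about +3, positive as expected for a source.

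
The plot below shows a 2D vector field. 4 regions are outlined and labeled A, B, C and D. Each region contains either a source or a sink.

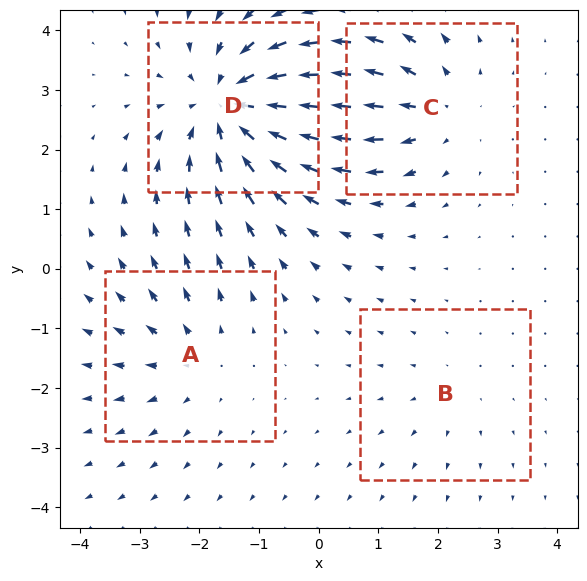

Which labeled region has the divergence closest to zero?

B

Divergence at each region's feature centre — A: about +3, B: about +2, C: about +4, D: about -6. Region B is closest to zero.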